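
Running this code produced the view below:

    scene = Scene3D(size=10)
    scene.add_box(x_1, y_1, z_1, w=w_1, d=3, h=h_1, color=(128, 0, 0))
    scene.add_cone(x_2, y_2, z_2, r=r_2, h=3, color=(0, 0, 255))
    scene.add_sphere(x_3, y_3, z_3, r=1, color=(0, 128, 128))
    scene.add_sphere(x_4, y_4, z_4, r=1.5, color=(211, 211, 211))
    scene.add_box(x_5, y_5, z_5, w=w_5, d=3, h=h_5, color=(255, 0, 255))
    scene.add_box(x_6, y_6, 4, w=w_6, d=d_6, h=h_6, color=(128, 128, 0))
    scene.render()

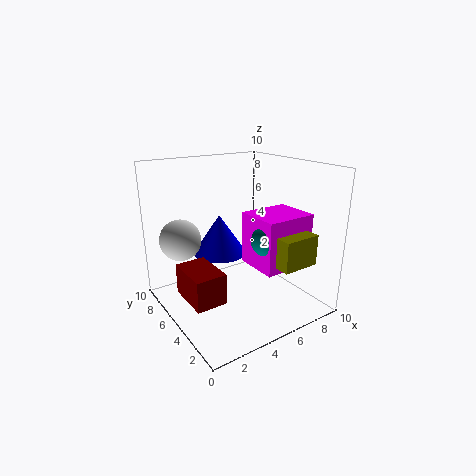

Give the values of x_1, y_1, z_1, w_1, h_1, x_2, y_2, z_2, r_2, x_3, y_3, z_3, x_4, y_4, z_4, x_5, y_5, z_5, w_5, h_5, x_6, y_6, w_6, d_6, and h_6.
x_1 = 0.5; y_1 = 2.5; z_1 = 2; w_1 = 2; h_1 = 2; x_2 = 5; y_2 = 7.5; z_2 = 3; r_2 = 2; x_3 = 5.5; y_3 = 2.5; z_3 = 5.5; x_4 = 2; y_4 = 8; z_4 = 4.5; x_5 = 5; y_5 = 1.5; z_5 = 3.5; w_5 = 3.5; h_5 = 3.5; x_6 = 5.5; y_6 = 0.5; w_6 = 2.5; d_6 = 3.5; h_6 = 2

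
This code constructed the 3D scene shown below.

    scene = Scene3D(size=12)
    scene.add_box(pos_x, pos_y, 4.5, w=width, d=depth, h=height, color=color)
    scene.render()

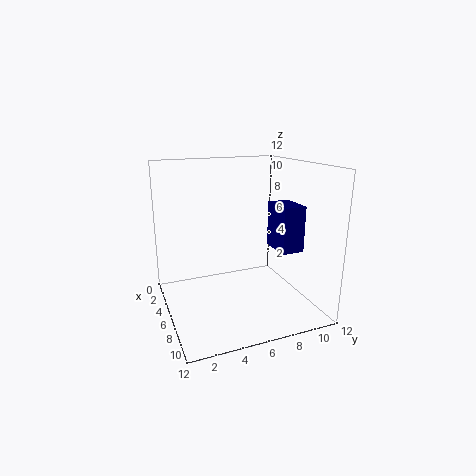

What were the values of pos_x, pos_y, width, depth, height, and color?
pos_x = 4.5, pos_y = 9.5, width = 3, depth = 2, height = 4, color = 'navy'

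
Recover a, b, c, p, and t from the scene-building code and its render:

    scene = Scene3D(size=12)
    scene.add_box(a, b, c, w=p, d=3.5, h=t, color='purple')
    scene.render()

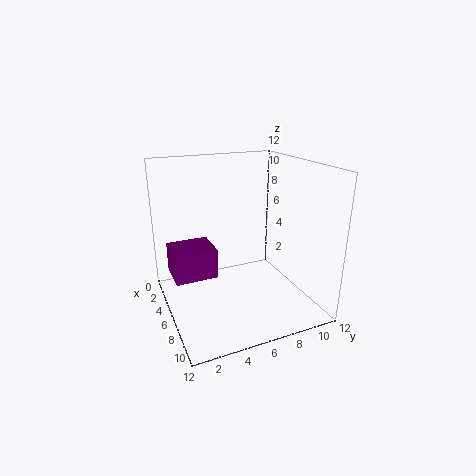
a = 3.5; b = 0.5; c = 3; p = 3; t = 2.5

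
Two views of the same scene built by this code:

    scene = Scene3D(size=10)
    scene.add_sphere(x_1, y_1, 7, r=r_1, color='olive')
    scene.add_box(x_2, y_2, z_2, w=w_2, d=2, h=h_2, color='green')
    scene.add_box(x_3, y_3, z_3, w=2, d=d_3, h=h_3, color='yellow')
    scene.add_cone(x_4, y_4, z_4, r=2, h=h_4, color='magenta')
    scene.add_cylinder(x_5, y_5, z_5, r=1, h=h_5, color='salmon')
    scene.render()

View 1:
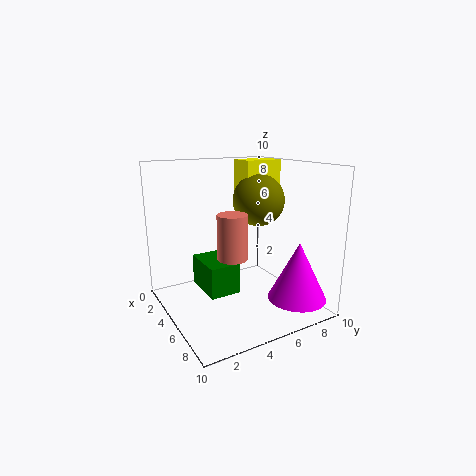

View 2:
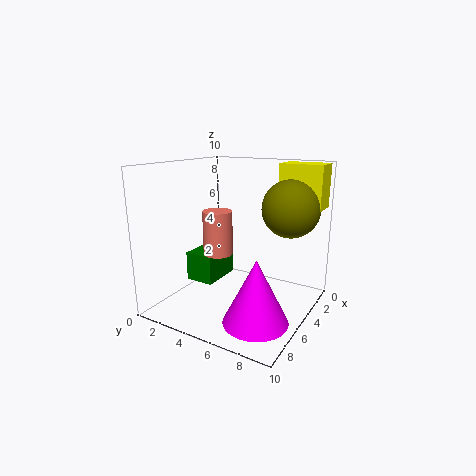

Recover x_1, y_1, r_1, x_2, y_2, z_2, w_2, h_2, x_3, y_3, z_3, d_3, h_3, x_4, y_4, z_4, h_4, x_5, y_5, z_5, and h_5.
x_1 = 3
y_1 = 8
r_1 = 2
x_2 = 4
y_2 = 2
z_2 = 2
w_2 = 3
h_2 = 2
x_3 = 1
y_3 = 7
z_3 = 7
d_3 = 3
h_3 = 3
x_4 = 8
y_4 = 8
z_4 = 1
h_4 = 4
x_5 = 6
y_5 = 4
z_5 = 4
h_5 = 3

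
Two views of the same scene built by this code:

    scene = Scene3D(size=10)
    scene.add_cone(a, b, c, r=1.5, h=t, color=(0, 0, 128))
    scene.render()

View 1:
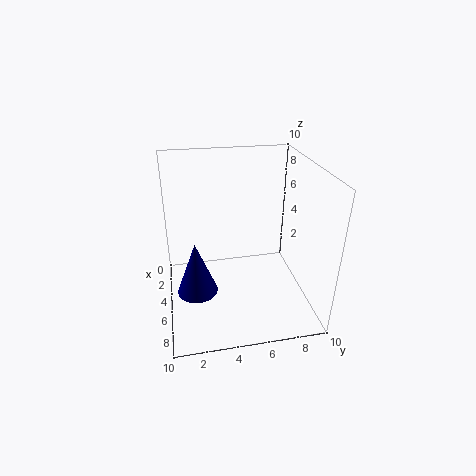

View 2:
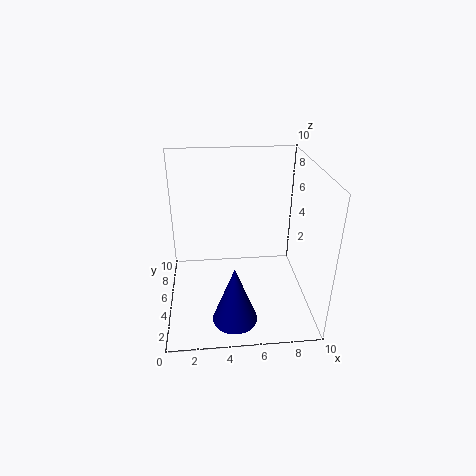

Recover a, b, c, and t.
a = 4.5, b = 2, c = 0.5, t = 4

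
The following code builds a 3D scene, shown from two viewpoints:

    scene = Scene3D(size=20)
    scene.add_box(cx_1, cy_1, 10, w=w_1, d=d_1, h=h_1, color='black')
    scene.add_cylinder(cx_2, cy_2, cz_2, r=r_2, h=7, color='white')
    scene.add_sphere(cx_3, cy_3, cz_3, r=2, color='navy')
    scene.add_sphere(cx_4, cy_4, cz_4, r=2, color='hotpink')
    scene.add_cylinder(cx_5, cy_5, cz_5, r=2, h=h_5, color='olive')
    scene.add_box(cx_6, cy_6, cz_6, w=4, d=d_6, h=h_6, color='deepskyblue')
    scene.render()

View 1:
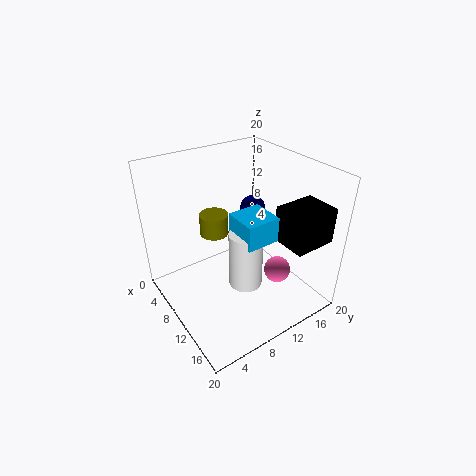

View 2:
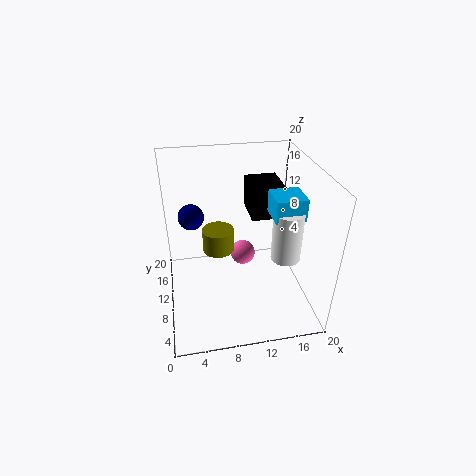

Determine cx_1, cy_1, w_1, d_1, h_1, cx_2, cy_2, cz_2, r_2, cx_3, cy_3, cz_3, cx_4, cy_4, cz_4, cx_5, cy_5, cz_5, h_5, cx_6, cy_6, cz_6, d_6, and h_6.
cx_1 = 13; cy_1 = 14; w_1 = 5; d_1 = 6; h_1 = 5; cx_2 = 16; cy_2 = 7; cz_2 = 8; r_2 = 2; cx_3 = 4; cy_3 = 17; cz_3 = 10; cx_4 = 12; cy_4 = 16; cz_4 = 3; cx_5 = 7; cy_5 = 8; cz_5 = 10; h_5 = 3; cx_6 = 14; cy_6 = 6; cz_6 = 14; d_6 = 4; h_6 = 3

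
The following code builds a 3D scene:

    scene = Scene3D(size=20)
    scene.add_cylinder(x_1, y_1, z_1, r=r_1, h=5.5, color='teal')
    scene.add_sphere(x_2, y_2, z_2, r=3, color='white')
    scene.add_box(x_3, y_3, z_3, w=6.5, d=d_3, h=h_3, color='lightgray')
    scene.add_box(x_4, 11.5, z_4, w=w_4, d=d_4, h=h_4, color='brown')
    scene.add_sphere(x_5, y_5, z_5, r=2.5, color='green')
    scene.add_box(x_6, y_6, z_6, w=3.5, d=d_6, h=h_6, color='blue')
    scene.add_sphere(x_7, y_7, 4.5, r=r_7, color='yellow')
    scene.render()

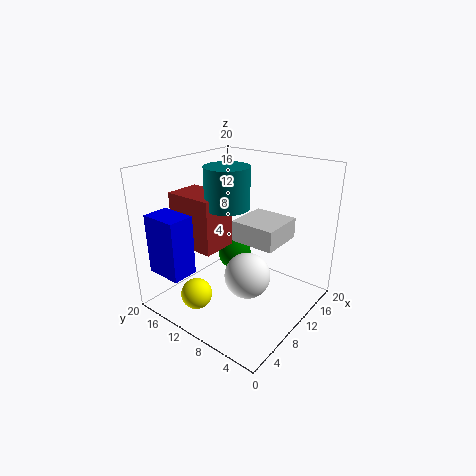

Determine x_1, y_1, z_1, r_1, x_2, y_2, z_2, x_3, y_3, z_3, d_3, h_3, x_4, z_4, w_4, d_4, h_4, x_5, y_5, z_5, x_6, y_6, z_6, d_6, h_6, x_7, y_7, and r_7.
x_1 = 9; y_1 = 11; z_1 = 14.5; r_1 = 3; x_2 = 7.5; y_2 = 6.5; z_2 = 6.5; x_3 = 10.5; y_3 = 5; z_3 = 9; d_3 = 6.5; h_3 = 3; x_4 = 5.5; z_4 = 8.5; w_4 = 5; d_4 = 7; h_4 = 7.5; x_5 = 13; y_5 = 13; z_5 = 5.5; x_6 = 0.5; y_6 = 12.5; z_6 = 6.5; d_6 = 5; h_6 = 8; x_7 = 2.5; y_7 = 11; r_7 = 2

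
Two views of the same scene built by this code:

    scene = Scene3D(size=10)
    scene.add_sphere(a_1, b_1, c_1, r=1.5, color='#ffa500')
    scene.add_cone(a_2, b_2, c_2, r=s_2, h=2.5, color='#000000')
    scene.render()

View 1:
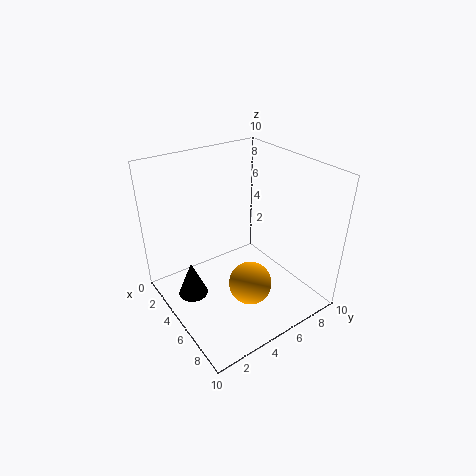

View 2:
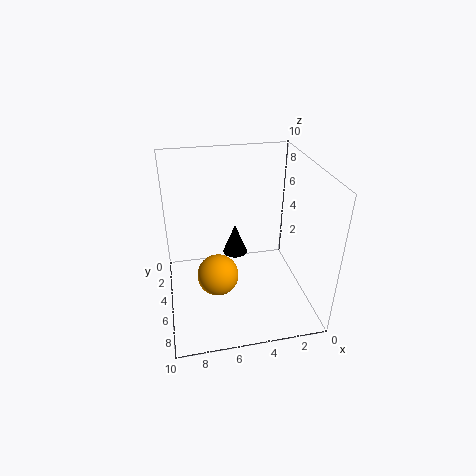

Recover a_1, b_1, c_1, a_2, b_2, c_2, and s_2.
a_1 = 6.5
b_1 = 5
c_1 = 2
a_2 = 4.5
b_2 = 1.5
c_2 = 1.5
s_2 = 1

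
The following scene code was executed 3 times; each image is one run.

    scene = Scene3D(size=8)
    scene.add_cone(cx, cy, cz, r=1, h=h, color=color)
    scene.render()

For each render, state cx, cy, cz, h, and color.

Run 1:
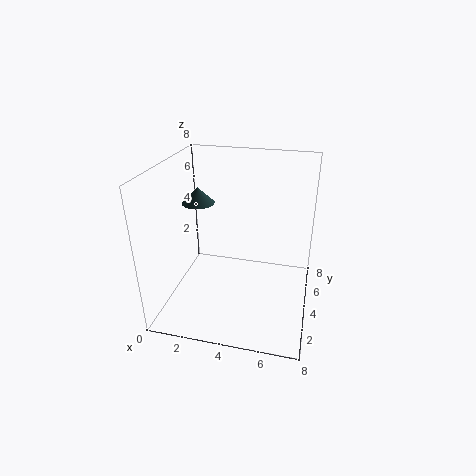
cx = 1; cy = 6; cz = 5; h = 1; color = 'darkslategray'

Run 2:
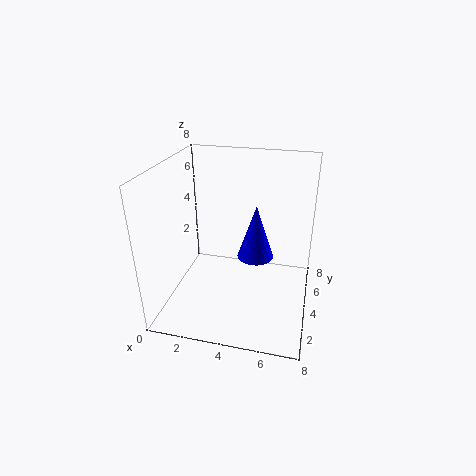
cx = 5; cy = 4; cz = 3; h = 3; color = 'blue'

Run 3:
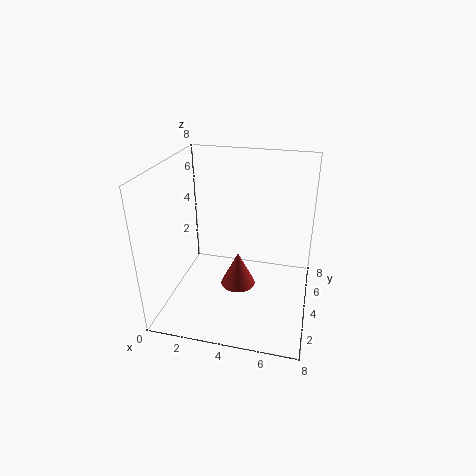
cx = 4; cy = 4; cz = 1; h = 2; color = 'brown'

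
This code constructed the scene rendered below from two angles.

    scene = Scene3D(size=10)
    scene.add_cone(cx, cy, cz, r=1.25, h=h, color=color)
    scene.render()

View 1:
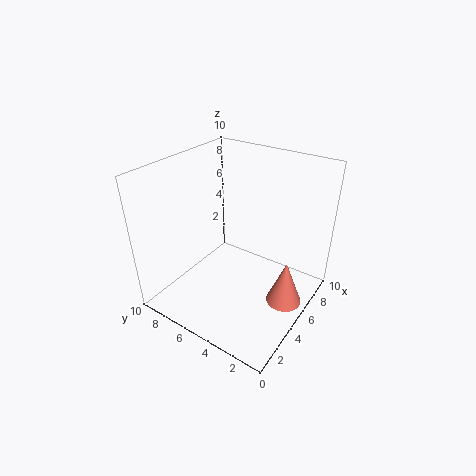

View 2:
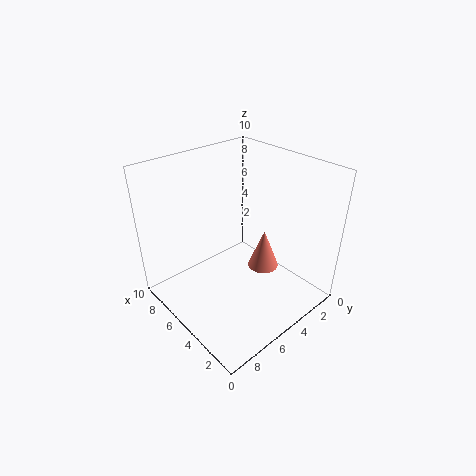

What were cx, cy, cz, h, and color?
cx = 5.75, cy = 1.5, cz = 0.5, h = 3.25, color = 'salmon'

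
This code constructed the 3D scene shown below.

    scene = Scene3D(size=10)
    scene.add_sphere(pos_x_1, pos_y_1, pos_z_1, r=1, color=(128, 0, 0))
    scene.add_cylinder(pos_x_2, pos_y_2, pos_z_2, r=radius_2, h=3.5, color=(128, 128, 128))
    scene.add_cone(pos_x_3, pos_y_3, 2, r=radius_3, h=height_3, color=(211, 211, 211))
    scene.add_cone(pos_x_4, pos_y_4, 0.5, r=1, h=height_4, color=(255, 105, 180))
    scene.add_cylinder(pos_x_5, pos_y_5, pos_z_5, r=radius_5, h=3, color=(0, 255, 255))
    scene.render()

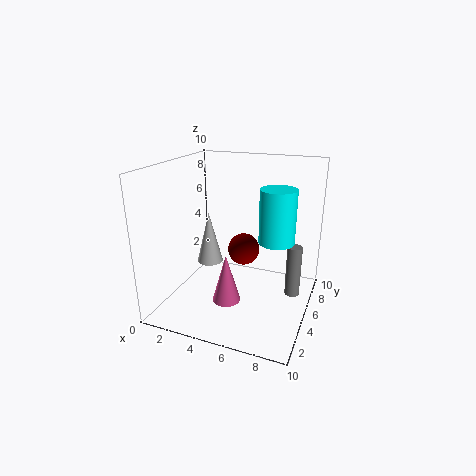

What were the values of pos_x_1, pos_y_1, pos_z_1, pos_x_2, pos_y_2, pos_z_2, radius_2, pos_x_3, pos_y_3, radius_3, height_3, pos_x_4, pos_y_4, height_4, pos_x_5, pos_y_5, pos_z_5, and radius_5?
pos_x_1 = 6, pos_y_1 = 3.5, pos_z_1 = 5, pos_x_2 = 9, pos_y_2 = 5, pos_z_2 = 1.5, radius_2 = 0.5, pos_x_3 = 2, pos_y_3 = 6.5, radius_3 = 1, height_3 = 4, pos_x_4 = 4.5, pos_y_4 = 4, height_4 = 3.5, pos_x_5 = 8.5, pos_y_5 = 2, pos_z_5 = 6.5, radius_5 = 1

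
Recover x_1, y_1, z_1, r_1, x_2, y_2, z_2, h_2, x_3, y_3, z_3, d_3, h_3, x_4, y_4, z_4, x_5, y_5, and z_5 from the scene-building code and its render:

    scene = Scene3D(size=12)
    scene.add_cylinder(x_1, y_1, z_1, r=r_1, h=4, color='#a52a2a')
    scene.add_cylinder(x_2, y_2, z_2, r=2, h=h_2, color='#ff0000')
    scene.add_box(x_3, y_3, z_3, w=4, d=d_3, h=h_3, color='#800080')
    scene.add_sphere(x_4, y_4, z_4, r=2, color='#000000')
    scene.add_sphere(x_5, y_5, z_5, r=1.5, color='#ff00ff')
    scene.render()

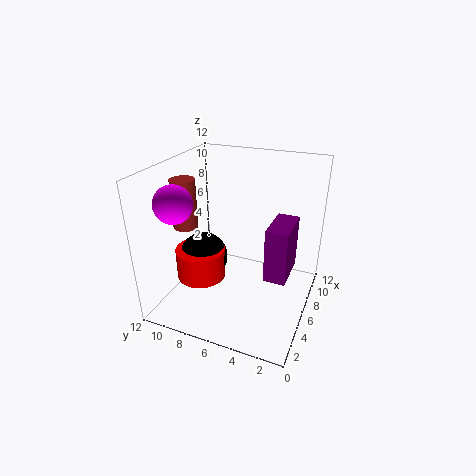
x_1 = 4.5; y_1 = 10; z_1 = 7; r_1 = 1; x_2 = 4; y_2 = 8.5; z_2 = 3; h_2 = 2.5; x_3 = 7; y_3 = 2; z_3 = 1.5; d_3 = 2; h_3 = 5; x_4 = 4.5; y_4 = 8.5; z_4 = 4.5; x_5 = 3; y_5 = 10; z_5 = 9.5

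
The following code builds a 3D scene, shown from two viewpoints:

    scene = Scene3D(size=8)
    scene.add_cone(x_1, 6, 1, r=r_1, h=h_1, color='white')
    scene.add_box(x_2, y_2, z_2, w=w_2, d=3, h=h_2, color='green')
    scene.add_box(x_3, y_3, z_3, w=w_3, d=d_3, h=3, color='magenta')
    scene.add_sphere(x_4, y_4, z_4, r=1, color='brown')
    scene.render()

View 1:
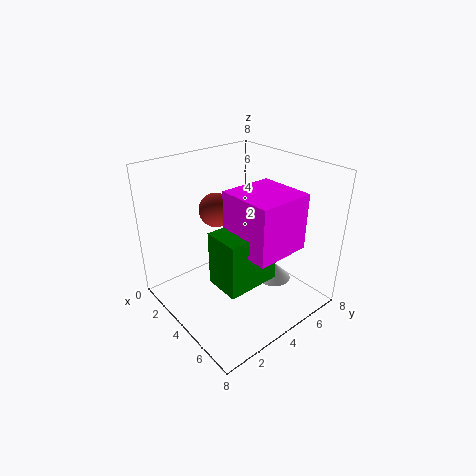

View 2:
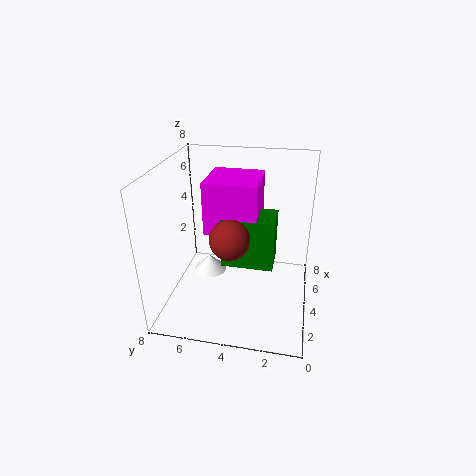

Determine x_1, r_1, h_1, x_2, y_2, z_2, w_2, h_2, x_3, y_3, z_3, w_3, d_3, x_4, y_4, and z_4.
x_1 = 5, r_1 = 1, h_1 = 1, x_2 = 4, y_2 = 2, z_2 = 2, w_2 = 2, h_2 = 3, x_3 = 4, y_3 = 3, z_3 = 4, w_3 = 3, d_3 = 3, x_4 = 2, y_4 = 4, z_4 = 5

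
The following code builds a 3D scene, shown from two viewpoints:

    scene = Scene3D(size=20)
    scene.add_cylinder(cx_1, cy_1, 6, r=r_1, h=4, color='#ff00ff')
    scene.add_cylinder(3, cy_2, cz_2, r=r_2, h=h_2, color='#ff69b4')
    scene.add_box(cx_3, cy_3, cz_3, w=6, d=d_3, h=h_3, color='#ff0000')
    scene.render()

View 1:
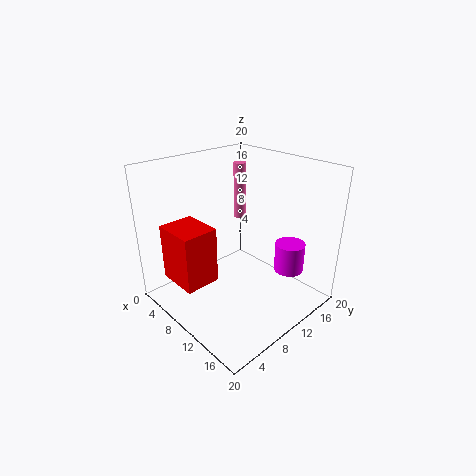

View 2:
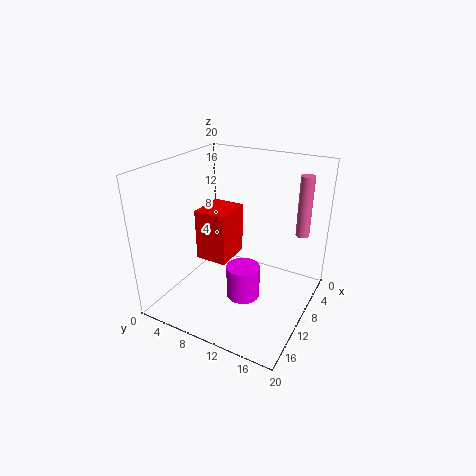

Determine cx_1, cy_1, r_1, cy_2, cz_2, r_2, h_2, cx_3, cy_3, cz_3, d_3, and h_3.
cx_1 = 16; cy_1 = 14; r_1 = 2; cy_2 = 17; cz_2 = 9; r_2 = 1; h_2 = 9; cx_3 = 3; cy_3 = 2; cz_3 = 4; d_3 = 5; h_3 = 8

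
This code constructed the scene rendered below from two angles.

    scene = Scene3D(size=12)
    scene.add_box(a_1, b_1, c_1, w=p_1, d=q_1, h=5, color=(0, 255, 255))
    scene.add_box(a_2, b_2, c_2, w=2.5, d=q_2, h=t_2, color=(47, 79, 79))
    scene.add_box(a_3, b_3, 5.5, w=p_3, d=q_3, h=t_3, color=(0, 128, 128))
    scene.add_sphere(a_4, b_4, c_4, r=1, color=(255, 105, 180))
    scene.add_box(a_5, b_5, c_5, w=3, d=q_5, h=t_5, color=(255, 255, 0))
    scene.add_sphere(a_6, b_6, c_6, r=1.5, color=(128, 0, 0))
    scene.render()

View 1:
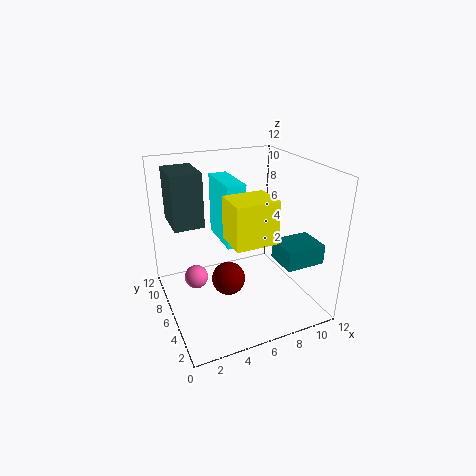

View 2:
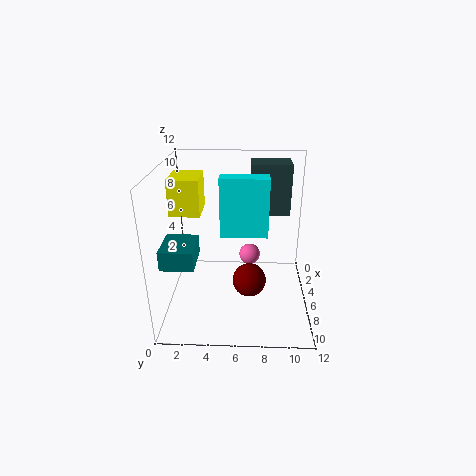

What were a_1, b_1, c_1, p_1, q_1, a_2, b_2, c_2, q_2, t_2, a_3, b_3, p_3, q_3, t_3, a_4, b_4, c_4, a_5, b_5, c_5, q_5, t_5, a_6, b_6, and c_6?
a_1 = 4.5; b_1 = 4.5; c_1 = 6; p_1 = 1.5; q_1 = 4; a_2 = 1; b_2 = 7; c_2 = 7; q_2 = 3.5; t_2 = 4.5; a_3 = 7.5; b_3 = 0.5; p_3 = 3; q_3 = 2.5; t_3 = 1.5; a_4 = 2.5; b_4 = 7; c_4 = 2.5; a_5 = 3.5; b_5 = 0.5; c_5 = 8; q_5 = 2.5; t_5 = 3; a_6 = 5.5; b_6 = 7; c_6 = 1.5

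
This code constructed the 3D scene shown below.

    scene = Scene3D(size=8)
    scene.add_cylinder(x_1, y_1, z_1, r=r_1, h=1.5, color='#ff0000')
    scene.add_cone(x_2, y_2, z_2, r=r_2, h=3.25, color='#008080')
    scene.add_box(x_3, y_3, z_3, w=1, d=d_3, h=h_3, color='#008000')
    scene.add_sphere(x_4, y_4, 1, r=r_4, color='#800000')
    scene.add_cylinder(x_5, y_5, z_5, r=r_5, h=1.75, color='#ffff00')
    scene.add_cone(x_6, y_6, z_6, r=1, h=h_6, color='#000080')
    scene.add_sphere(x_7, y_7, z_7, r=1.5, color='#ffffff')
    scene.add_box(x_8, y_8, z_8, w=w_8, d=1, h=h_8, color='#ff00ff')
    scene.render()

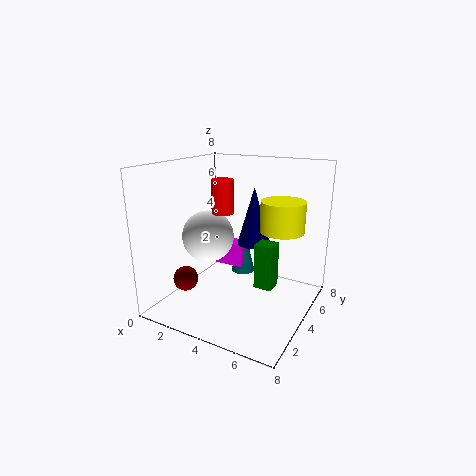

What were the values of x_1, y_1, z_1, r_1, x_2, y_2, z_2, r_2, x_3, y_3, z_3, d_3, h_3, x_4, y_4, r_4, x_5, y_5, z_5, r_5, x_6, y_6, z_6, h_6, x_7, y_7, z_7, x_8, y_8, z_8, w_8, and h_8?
x_1 = 4.75, y_1 = 1.25, z_1 = 6.25, r_1 = 0.5, x_2 = 3, y_2 = 6.5, z_2 = 0.75, r_2 = 0.75, x_3 = 5.25, y_3 = 3.5, z_3 = 1.5, d_3 = 1, h_3 = 2.5, x_4 = 0.75, y_4 = 3.25, r_4 = 0.75, x_5 = 6, y_5 = 5.5, z_5 = 4.25, r_5 = 1.25, x_6 = 4, y_6 = 6, z_6 = 3, h_6 = 3.5, x_7 = 2, y_7 = 4, z_7 = 3.75, x_8 = 0.5, y_8 = 5.75, z_8 = 1.25, w_8 = 2.75, h_8 = 1.5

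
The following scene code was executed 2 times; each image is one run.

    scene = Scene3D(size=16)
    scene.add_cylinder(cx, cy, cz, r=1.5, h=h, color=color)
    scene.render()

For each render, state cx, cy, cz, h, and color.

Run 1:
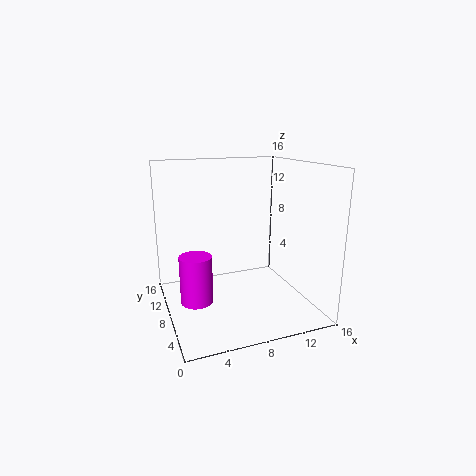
cx = 2
cy = 3
cz = 4
h = 4.5
color = 'magenta'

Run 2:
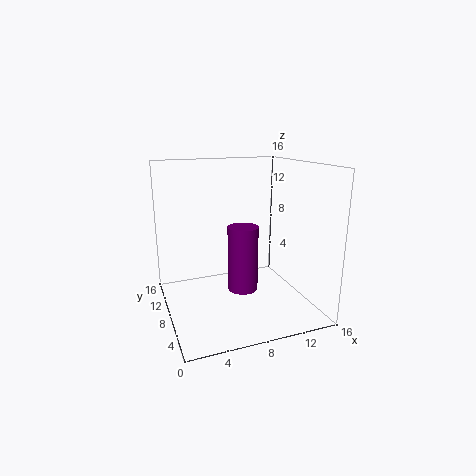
cx = 7
cy = 4
cz = 4
h = 6.5
color = 'purple'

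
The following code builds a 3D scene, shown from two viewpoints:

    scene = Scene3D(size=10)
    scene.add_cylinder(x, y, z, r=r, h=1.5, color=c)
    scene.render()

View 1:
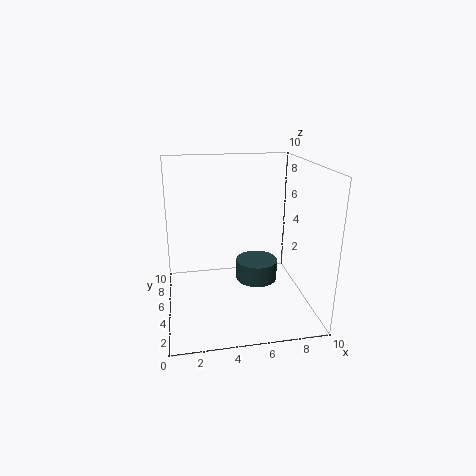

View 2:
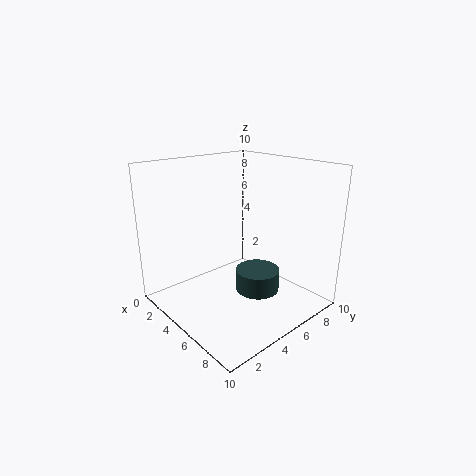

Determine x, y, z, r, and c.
x = 6.5; y = 5.5; z = 1.5; r = 1.5; c = 'darkslategray'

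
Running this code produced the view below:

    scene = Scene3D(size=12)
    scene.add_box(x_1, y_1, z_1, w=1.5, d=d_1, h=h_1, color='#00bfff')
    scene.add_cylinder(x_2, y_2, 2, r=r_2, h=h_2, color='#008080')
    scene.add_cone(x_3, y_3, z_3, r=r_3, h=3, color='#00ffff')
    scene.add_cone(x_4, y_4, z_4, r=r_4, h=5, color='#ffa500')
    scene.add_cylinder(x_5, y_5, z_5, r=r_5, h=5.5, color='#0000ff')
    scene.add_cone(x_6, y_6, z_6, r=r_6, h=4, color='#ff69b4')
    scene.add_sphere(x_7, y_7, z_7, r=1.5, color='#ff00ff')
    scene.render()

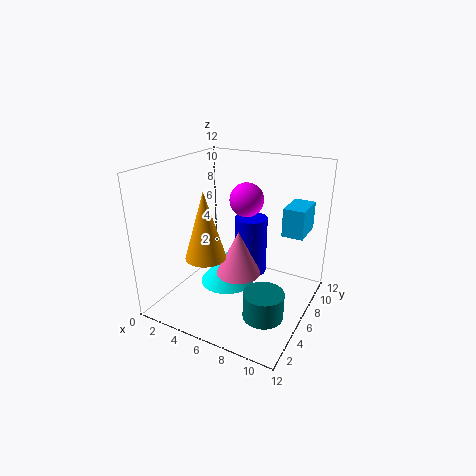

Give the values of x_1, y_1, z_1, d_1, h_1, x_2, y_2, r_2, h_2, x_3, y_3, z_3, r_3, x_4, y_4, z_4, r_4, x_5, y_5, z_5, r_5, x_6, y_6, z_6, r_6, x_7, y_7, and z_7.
x_1 = 10.5, y_1 = 4, z_1 = 8, d_1 = 2.5, h_1 = 2, x_2 = 10, y_2 = 2.5, r_2 = 1.5, h_2 = 2, x_3 = 4, y_3 = 7.5, z_3 = 0.5, r_3 = 2.5, x_4 = 5.5, y_4 = 2, z_4 = 6, r_4 = 1.5, x_5 = 5.5, y_5 = 9.5, z_5 = 1, r_5 = 1.5, x_6 = 5.5, y_6 = 7, z_6 = 2, r_6 = 2, x_7 = 5.5, y_7 = 8.5, z_7 = 8.5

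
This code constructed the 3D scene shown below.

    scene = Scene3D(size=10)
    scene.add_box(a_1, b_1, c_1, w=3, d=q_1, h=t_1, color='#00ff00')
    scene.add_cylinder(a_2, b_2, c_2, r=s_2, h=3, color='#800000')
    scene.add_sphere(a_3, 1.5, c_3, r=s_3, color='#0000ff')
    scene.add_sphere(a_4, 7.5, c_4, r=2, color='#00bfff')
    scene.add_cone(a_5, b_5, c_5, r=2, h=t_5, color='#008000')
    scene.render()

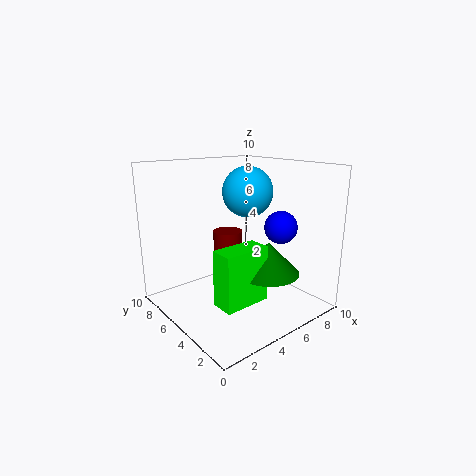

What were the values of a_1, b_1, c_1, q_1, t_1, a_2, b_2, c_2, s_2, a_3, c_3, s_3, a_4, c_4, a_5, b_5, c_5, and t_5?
a_1 = 1.5
b_1 = 1.5
c_1 = 2
q_1 = 1.5
t_1 = 3.5
a_2 = 4.5
b_2 = 5.5
c_2 = 2.5
s_2 = 1
a_3 = 5.5
c_3 = 6.5
s_3 = 1
a_4 = 8
c_4 = 7.5
a_5 = 5
b_5 = 2
c_5 = 3.5
t_5 = 2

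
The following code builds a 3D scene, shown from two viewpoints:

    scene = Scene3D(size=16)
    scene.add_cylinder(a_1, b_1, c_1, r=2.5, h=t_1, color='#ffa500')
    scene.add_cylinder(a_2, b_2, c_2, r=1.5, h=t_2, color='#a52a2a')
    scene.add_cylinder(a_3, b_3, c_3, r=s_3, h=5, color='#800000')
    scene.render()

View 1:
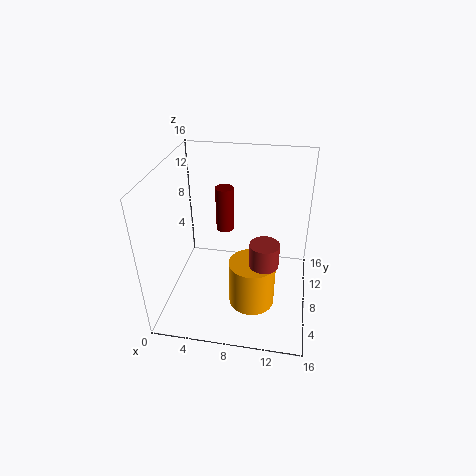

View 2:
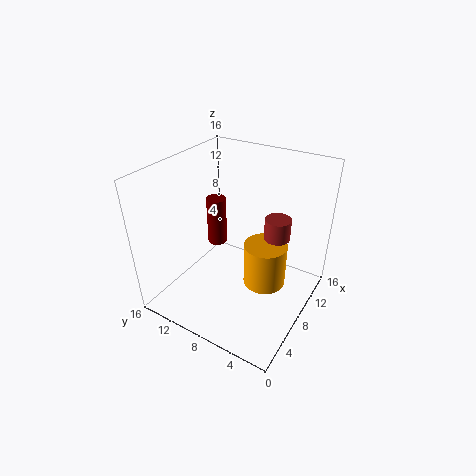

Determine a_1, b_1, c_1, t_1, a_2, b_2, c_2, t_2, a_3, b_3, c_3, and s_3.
a_1 = 10; b_1 = 5.5; c_1 = 1.5; t_1 = 5.25; a_2 = 11.25; b_2 = 4.75; c_2 = 7.25; t_2 = 2.5; a_3 = 6.25; b_3 = 9.5; c_3 = 8.25; s_3 = 1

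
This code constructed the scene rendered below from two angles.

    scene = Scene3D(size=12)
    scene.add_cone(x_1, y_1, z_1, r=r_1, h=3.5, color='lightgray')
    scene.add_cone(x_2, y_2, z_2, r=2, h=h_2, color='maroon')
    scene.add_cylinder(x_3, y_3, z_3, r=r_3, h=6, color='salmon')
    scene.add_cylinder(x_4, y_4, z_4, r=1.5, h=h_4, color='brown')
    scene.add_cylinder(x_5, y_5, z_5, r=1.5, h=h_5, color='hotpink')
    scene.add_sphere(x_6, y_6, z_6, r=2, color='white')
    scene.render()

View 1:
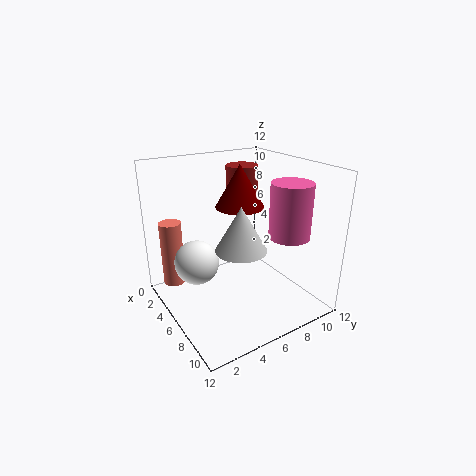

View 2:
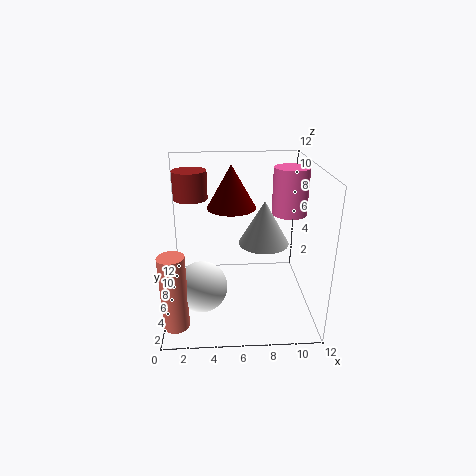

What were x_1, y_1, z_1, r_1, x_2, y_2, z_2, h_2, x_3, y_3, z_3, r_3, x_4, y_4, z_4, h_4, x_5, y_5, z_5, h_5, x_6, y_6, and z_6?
x_1 = 8
y_1 = 5
z_1 = 6
r_1 = 2
x_2 = 5.5
y_2 = 6.5
z_2 = 8.5
h_2 = 3.5
x_3 = 1
y_3 = 2
z_3 = 0.5
r_3 = 1
x_4 = 2
y_4 = 9
z_4 = 8.5
h_4 = 2.5
x_5 = 10.5
y_5 = 7.5
z_5 = 7.5
h_5 = 4
x_6 = 3
y_6 = 3.5
z_6 = 3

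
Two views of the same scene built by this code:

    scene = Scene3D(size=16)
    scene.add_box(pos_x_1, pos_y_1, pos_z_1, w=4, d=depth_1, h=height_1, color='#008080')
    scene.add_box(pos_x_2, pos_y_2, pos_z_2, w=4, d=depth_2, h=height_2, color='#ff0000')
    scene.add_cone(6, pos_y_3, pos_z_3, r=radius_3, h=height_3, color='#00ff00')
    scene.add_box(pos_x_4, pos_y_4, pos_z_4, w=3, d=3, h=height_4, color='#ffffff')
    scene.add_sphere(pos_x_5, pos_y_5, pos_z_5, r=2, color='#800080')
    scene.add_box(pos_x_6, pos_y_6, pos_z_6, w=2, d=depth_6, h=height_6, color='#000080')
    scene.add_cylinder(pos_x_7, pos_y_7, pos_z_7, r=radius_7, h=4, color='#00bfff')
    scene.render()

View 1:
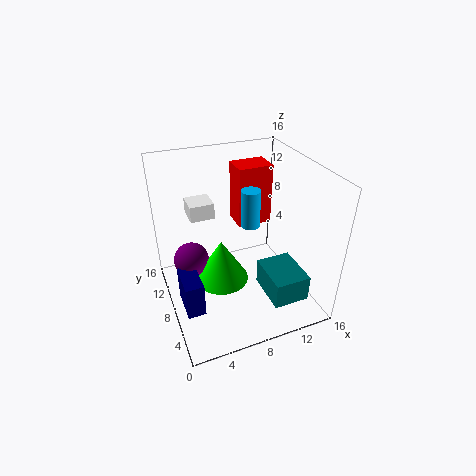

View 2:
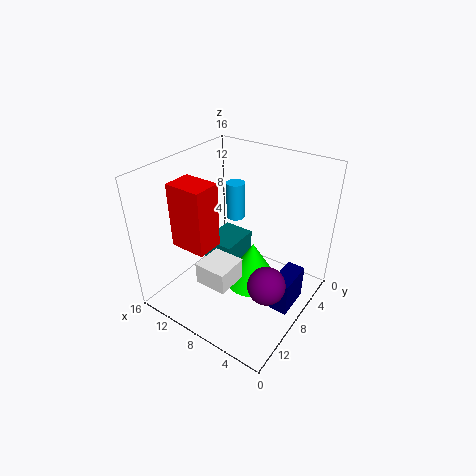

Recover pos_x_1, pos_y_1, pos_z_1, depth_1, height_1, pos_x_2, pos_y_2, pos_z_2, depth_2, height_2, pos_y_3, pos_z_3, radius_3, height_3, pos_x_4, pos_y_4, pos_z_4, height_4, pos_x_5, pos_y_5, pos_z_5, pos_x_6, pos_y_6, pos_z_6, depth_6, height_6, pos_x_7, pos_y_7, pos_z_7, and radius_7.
pos_x_1 = 10
pos_y_1 = 2
pos_z_1 = 2
depth_1 = 5
height_1 = 3
pos_x_2 = 9
pos_y_2 = 10
pos_z_2 = 8
depth_2 = 3
height_2 = 7
pos_y_3 = 8
pos_z_3 = 3
radius_3 = 3
height_3 = 5
pos_x_4 = 4
pos_y_4 = 13
pos_z_4 = 8
height_4 = 2
pos_x_5 = 3
pos_y_5 = 10
pos_z_5 = 5
pos_x_6 = 1
pos_y_6 = 5
pos_z_6 = 1
depth_6 = 4
height_6 = 4
pos_x_7 = 9
pos_y_7 = 7
pos_z_7 = 10
radius_7 = 1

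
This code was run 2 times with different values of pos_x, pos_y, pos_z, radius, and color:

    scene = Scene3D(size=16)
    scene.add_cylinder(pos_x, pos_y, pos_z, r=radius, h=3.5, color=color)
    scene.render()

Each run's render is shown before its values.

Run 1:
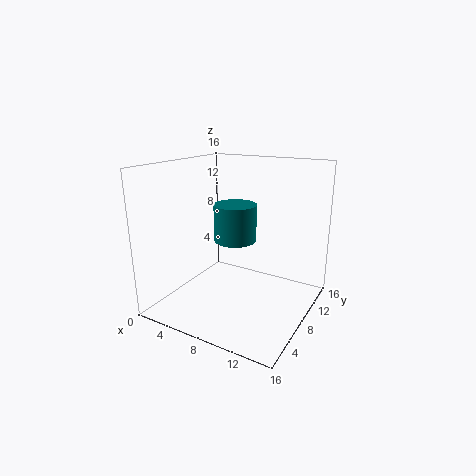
pos_x = 10
pos_y = 4
pos_z = 9.5
radius = 2
color = 'teal'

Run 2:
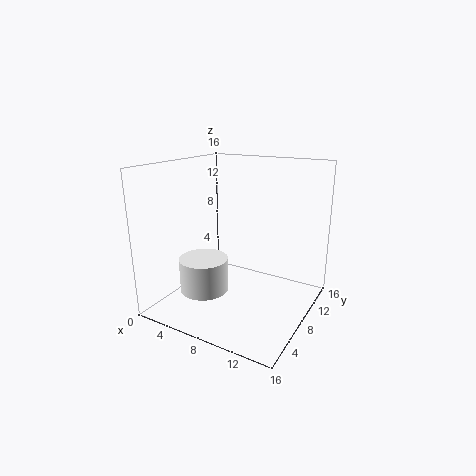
pos_x = 6.5
pos_y = 3.5
pos_z = 3.5
radius = 2.5
color = 'white'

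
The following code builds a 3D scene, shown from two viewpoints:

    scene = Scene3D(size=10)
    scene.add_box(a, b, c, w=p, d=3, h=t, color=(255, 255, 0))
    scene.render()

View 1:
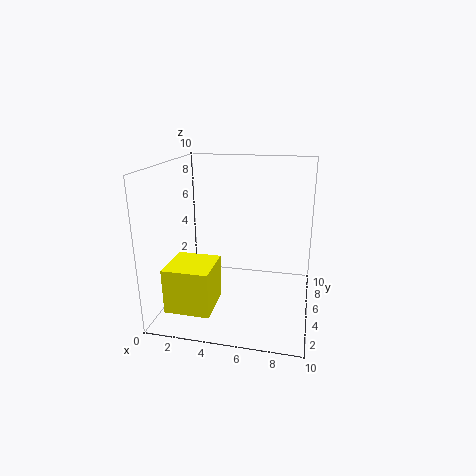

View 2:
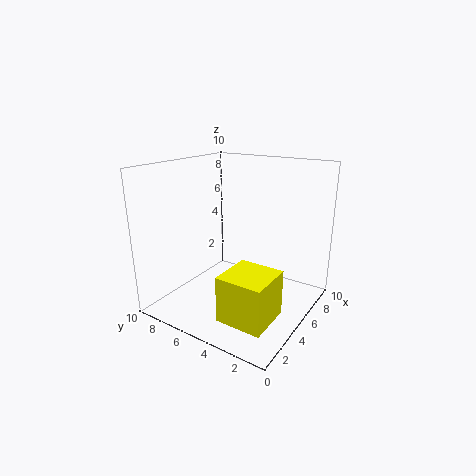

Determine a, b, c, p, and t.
a = 1, b = 1, c = 1, p = 3, t = 3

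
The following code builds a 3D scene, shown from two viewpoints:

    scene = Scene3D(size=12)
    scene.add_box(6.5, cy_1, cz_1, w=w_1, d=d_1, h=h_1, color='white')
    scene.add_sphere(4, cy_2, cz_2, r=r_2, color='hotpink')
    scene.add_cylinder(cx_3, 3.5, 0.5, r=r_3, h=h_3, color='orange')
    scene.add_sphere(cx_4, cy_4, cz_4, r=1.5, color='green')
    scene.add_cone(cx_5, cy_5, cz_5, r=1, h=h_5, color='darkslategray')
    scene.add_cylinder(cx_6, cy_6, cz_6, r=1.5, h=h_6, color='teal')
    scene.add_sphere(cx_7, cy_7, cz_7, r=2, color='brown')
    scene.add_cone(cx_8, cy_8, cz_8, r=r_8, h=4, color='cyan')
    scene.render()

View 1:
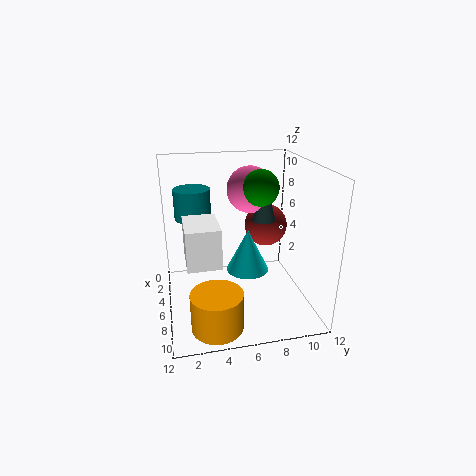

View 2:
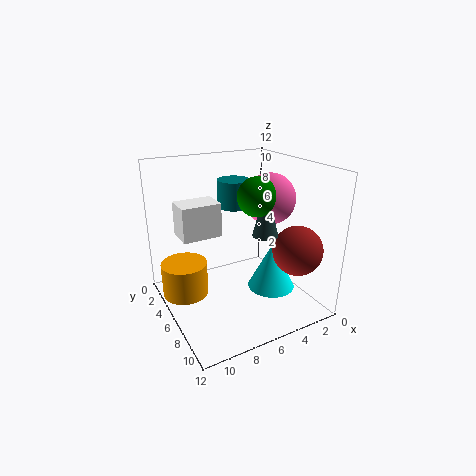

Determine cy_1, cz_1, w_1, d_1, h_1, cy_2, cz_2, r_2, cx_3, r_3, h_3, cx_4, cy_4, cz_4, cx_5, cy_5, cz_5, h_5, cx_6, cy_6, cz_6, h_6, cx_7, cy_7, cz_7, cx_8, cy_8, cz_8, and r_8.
cy_1 = 1.5
cz_1 = 5.5
w_1 = 3.5
d_1 = 2.5
h_1 = 3
cy_2 = 7.5
cz_2 = 9.5
r_2 = 2
cx_3 = 10
r_3 = 2
h_3 = 3
cx_4 = 5.5
cy_4 = 8
cz_4 = 10
cx_5 = 5
cy_5 = 8.5
cz_5 = 7
h_5 = 4
cx_6 = 4.5
cy_6 = 2.5
cz_6 = 7.5
h_6 = 2.5
cx_7 = 2.5
cy_7 = 9.5
cz_7 = 5.5
cx_8 = 3.5
cy_8 = 7.5
cz_8 = 1.5
r_8 = 2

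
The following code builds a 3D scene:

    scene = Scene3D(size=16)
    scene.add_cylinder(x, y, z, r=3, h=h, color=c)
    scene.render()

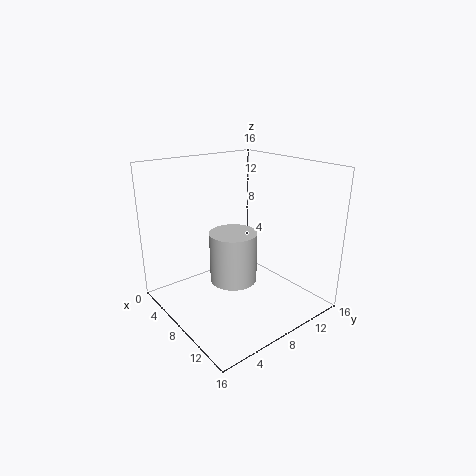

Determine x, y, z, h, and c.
x = 4.5, y = 10, z = 0.5, h = 6.5, c = 'lightgray'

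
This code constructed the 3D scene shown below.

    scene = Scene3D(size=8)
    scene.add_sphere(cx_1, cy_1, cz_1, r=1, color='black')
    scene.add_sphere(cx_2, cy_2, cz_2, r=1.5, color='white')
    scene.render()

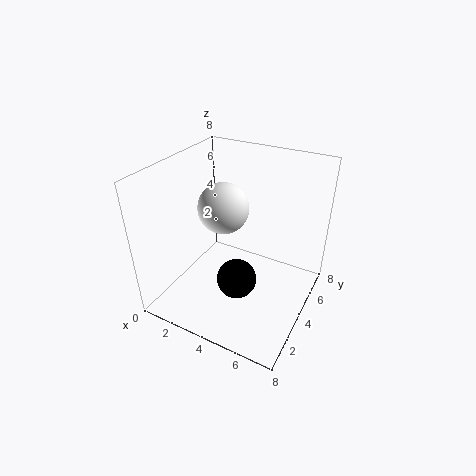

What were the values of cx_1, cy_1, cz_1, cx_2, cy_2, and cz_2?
cx_1 = 5; cy_1 = 2; cz_1 = 3; cx_2 = 2.5; cy_2 = 5; cz_2 = 5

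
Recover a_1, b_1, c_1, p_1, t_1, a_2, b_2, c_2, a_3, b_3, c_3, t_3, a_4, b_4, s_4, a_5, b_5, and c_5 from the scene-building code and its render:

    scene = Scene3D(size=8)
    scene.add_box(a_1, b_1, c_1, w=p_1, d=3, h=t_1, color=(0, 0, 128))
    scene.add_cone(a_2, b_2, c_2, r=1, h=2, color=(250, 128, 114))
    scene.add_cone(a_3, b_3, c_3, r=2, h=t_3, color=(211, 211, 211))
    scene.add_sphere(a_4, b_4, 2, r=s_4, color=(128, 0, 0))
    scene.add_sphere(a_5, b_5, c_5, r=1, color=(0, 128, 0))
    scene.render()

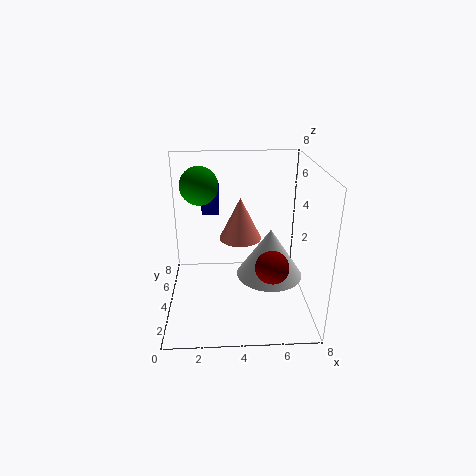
a_1 = 2; b_1 = 5; c_1 = 5; p_1 = 1; t_1 = 1; a_2 = 4; b_2 = 2; c_2 = 5; a_3 = 6; b_3 = 5; c_3 = 1; t_3 = 3; a_4 = 6; b_4 = 4; s_4 = 1; a_5 = 2; b_5 = 4; c_5 = 7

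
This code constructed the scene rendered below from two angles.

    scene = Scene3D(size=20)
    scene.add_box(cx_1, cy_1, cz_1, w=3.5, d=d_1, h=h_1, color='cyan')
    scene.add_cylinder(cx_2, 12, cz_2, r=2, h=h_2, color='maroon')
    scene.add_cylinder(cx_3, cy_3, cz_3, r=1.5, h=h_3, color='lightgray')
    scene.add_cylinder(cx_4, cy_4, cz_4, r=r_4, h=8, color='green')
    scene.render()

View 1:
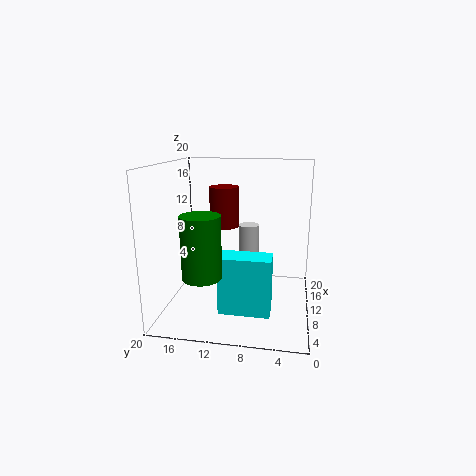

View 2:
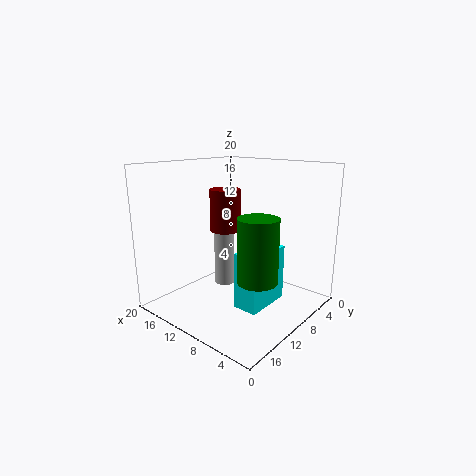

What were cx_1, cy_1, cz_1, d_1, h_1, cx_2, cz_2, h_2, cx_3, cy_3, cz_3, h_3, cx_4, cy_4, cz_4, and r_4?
cx_1 = 5.5
cy_1 = 5
cz_1 = 0.5
d_1 = 7
h_1 = 8
cx_2 = 10.5
cz_2 = 11.5
h_2 = 5.5
cx_3 = 13.5
cy_3 = 9
cz_3 = 2
h_3 = 9
cx_4 = 4
cy_4 = 13.5
cz_4 = 6.5
r_4 = 2.5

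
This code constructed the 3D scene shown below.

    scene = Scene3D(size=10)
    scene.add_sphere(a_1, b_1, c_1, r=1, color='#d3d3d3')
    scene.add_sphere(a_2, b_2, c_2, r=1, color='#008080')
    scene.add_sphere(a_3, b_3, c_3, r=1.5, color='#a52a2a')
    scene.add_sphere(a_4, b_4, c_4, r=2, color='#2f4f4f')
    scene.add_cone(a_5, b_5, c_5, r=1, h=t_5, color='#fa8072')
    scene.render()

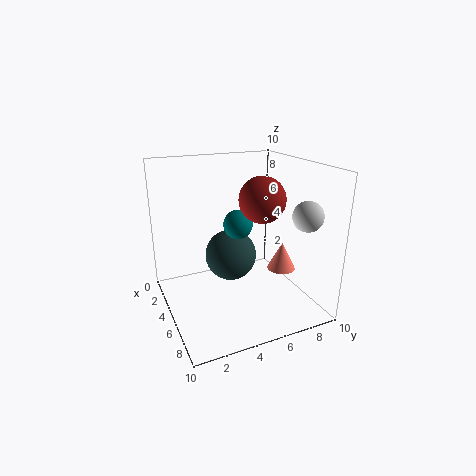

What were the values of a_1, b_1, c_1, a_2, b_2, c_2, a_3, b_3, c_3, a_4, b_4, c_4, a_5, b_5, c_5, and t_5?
a_1 = 8
b_1 = 8.5
c_1 = 7
a_2 = 5
b_2 = 5
c_2 = 6
a_3 = 6.5
b_3 = 6
c_3 = 8
a_4 = 2.5
b_4 = 5.5
c_4 = 2.5
a_5 = 6
b_5 = 8
c_5 = 2.5
t_5 = 2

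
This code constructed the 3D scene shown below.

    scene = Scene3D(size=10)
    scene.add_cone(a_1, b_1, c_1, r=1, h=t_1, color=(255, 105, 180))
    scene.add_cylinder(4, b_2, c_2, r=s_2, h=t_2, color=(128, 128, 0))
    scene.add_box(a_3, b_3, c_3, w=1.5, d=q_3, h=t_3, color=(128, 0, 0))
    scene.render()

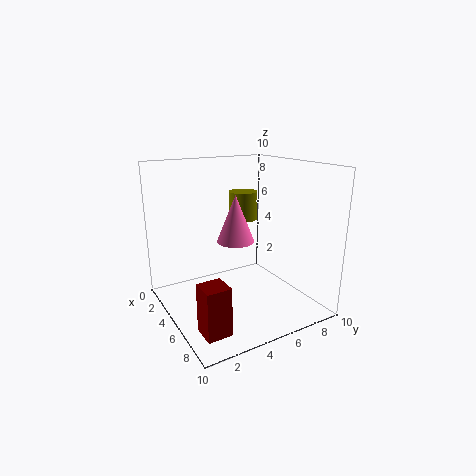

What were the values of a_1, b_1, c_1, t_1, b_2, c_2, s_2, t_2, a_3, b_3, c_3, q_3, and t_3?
a_1 = 9; b_1 = 2.5; c_1 = 6.5; t_1 = 2.5; b_2 = 6; c_2 = 6; s_2 = 1; t_2 = 2; a_3 = 8; b_3 = 0.5; c_3 = 1; q_3 = 1.5; t_3 = 3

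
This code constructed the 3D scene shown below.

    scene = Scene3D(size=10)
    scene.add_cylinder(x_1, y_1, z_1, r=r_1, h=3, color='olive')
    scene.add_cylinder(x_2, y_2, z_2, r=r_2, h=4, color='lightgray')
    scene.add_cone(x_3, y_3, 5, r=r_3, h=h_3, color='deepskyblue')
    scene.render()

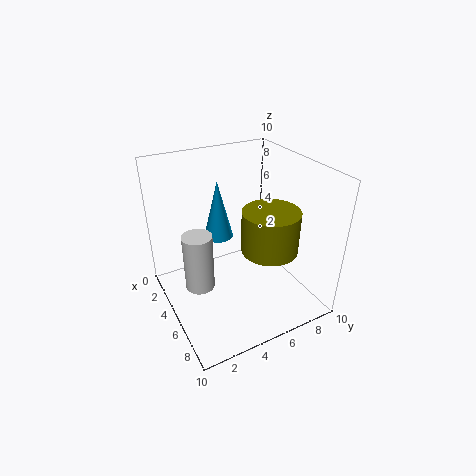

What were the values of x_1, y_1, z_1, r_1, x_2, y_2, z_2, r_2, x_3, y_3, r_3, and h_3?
x_1 = 6; y_1 = 7; z_1 = 4; r_1 = 2; x_2 = 5; y_2 = 2; z_2 = 2; r_2 = 1; x_3 = 4; y_3 = 4; r_3 = 1; h_3 = 4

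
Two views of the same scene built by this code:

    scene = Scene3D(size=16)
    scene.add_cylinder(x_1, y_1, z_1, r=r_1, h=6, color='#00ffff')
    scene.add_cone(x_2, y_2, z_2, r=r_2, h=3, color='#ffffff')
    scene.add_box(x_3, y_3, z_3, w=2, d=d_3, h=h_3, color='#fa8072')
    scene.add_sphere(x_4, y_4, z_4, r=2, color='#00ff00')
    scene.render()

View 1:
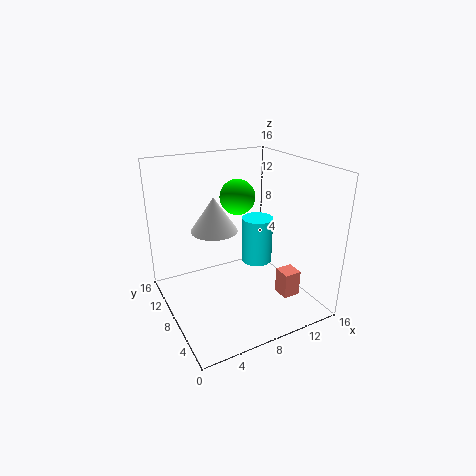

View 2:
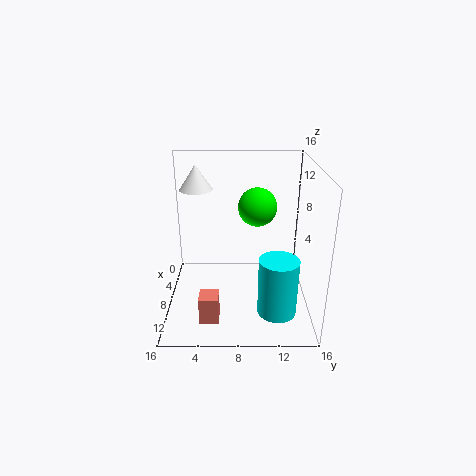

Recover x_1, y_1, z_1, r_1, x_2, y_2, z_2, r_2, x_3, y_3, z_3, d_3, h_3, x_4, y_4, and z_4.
x_1 = 13, y_1 = 12, z_1 = 2, r_1 = 2, x_2 = 3, y_2 = 3, z_2 = 12, r_2 = 2, x_3 = 12, y_3 = 4, z_3 = 1, d_3 = 2, h_3 = 3, x_4 = 9, y_4 = 10, z_4 = 12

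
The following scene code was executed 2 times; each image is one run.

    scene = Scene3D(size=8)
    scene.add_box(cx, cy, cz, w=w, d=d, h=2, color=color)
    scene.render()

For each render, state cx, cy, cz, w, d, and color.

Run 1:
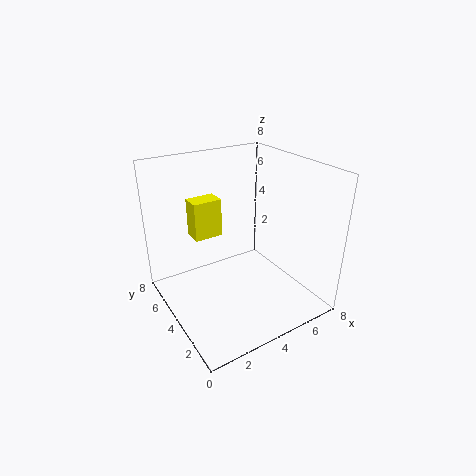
cx = 1.5, cy = 4, cz = 4.5, w = 1.5, d = 1, color = 'yellow'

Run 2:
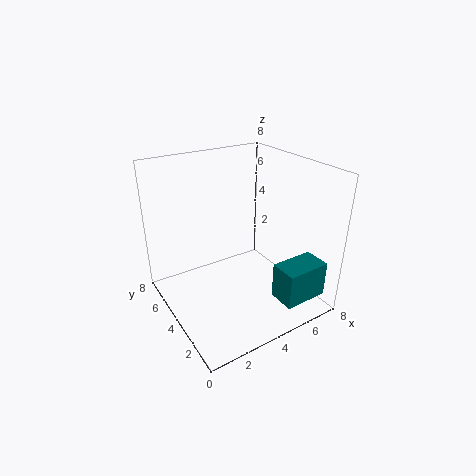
cx = 5, cy = 0.5, cz = 1, w = 2.5, d = 1.5, color = 'teal'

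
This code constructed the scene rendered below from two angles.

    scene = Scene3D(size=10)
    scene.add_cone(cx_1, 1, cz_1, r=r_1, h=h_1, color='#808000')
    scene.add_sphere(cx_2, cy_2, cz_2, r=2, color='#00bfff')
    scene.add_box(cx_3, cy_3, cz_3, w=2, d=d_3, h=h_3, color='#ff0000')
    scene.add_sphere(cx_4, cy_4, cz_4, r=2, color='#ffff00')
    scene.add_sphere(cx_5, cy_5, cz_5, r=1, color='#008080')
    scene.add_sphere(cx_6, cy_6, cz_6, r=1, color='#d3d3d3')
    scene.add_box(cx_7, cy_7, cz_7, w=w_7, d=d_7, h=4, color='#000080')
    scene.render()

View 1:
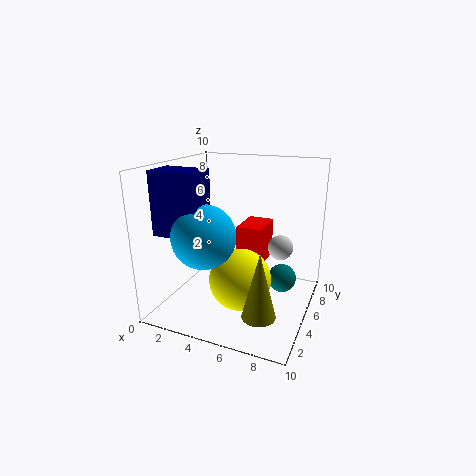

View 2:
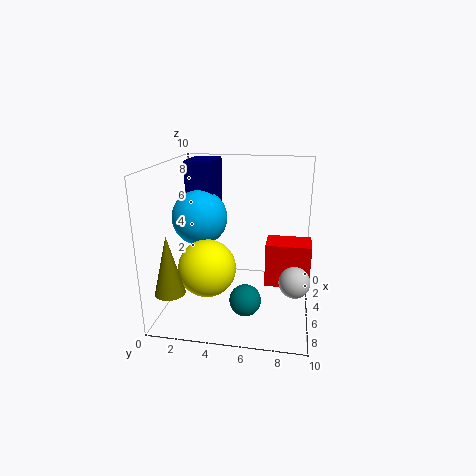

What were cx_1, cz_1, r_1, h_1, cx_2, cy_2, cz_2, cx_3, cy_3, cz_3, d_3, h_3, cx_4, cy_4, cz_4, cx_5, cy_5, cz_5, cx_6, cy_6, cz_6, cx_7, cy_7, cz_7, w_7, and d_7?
cx_1 = 8; cz_1 = 2; r_1 = 1; h_1 = 4; cx_2 = 4; cy_2 = 2; cz_2 = 6; cx_3 = 4; cy_3 = 7; cz_3 = 2; d_3 = 3; h_3 = 3; cx_4 = 6; cy_4 = 3; cz_4 = 3; cx_5 = 8; cy_5 = 6; cz_5 = 2; cx_6 = 7; cy_6 = 9; cz_6 = 3; cx_7 = 1; cy_7 = 1; cz_7 = 6; w_7 = 3; d_7 = 2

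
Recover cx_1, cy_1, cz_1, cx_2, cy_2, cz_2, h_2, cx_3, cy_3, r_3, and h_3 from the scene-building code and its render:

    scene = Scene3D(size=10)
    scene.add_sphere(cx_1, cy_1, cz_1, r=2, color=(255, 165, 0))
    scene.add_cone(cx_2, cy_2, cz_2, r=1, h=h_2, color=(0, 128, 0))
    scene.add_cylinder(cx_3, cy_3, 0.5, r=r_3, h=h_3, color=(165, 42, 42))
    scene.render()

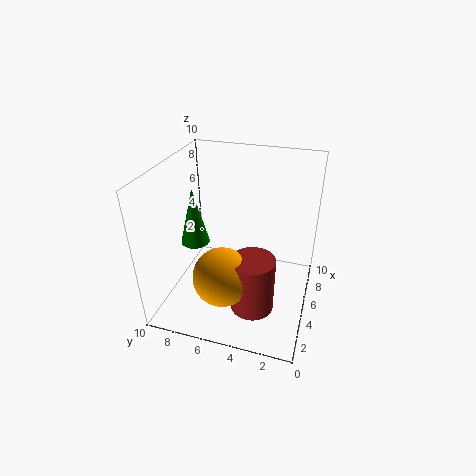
cx_1 = 3
cy_1 = 5.5
cz_1 = 3
cx_2 = 4.5
cy_2 = 8
cz_2 = 4.5
h_2 = 4
cx_3 = 3.5
cy_3 = 3.5
r_3 = 1.5
h_3 = 4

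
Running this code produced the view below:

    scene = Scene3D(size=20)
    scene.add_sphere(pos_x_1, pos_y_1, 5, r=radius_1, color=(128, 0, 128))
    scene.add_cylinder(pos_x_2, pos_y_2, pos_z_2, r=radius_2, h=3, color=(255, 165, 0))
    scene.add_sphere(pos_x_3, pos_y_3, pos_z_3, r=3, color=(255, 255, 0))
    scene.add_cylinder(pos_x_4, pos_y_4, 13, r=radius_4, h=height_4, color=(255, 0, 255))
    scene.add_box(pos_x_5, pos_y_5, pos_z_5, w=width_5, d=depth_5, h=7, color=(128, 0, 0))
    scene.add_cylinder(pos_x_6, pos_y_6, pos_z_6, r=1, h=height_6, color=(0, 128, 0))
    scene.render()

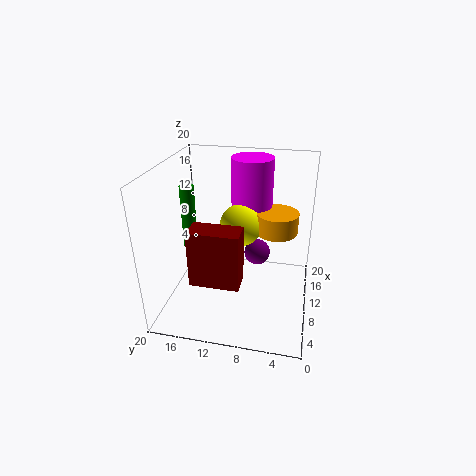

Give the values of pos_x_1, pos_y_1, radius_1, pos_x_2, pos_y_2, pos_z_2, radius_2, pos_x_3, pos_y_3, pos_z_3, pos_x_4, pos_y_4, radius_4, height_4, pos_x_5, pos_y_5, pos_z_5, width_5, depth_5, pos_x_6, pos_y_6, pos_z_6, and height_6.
pos_x_1 = 15
pos_y_1 = 8
radius_1 = 2
pos_x_2 = 13
pos_y_2 = 5
pos_z_2 = 10
radius_2 = 3
pos_x_3 = 12
pos_y_3 = 10
pos_z_3 = 11
pos_x_4 = 15
pos_y_4 = 9
radius_4 = 3
height_4 = 7
pos_x_5 = 1
pos_y_5 = 8
pos_z_5 = 8
width_5 = 3
depth_5 = 6
pos_x_6 = 10
pos_y_6 = 17
pos_z_6 = 8
height_6 = 9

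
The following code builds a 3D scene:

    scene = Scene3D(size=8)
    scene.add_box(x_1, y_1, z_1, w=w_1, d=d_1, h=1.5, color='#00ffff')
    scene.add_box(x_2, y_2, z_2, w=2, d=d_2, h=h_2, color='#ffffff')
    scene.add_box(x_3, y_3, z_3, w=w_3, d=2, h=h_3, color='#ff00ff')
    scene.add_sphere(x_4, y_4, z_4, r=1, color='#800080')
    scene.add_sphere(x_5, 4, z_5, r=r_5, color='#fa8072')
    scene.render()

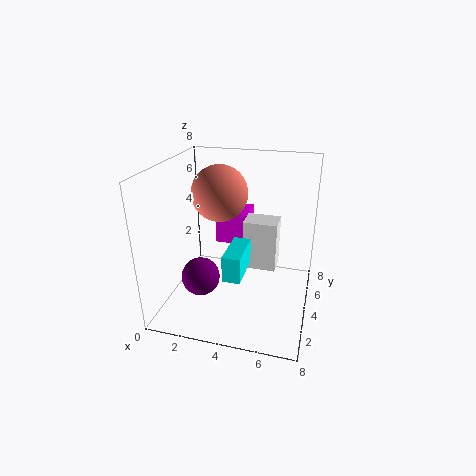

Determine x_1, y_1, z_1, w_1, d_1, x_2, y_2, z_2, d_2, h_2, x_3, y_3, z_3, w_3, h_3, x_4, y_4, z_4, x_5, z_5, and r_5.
x_1 = 3.5, y_1 = 2.5, z_1 = 2, w_1 = 1, d_1 = 2.5, x_2 = 4, y_2 = 5, z_2 = 1.5, d_2 = 1.5, h_2 = 3, x_3 = 2, y_3 = 6, z_3 = 2.5, w_3 = 2, h_3 = 2, x_4 = 2.5, y_4 = 2, z_4 = 2.5, x_5 = 3, z_5 = 6.5, r_5 = 1.5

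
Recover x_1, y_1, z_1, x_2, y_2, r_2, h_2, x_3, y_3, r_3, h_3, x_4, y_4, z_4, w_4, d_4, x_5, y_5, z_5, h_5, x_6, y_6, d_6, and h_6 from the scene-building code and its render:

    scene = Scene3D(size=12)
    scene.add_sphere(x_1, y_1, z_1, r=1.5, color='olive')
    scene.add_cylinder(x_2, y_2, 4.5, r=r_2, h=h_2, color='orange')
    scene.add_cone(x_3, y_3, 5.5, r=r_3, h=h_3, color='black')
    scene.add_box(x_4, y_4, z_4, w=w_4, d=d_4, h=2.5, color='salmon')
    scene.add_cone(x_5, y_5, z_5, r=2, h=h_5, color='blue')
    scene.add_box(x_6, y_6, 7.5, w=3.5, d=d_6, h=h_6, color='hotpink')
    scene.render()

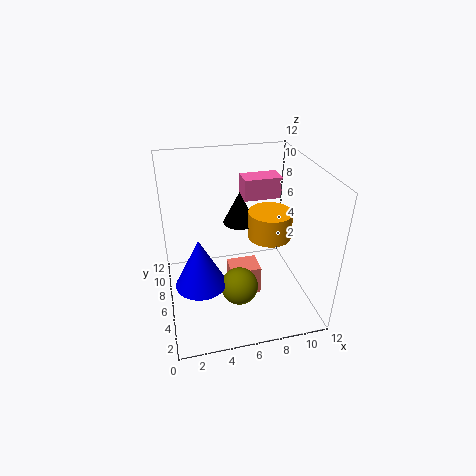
x_1 = 5.5, y_1 = 3.5, z_1 = 3, x_2 = 9.5, y_2 = 8, r_2 = 2, h_2 = 2.5, x_3 = 7, y_3 = 9.5, r_3 = 1.5, h_3 = 3, x_4 = 5, y_4 = 4, z_4 = 1.5, w_4 = 2.5, d_4 = 2, x_5 = 2.5, y_5 = 4, z_5 = 3.5, h_5 = 4, x_6 = 7.5, y_6 = 9.5, d_6 = 2, h_6 = 2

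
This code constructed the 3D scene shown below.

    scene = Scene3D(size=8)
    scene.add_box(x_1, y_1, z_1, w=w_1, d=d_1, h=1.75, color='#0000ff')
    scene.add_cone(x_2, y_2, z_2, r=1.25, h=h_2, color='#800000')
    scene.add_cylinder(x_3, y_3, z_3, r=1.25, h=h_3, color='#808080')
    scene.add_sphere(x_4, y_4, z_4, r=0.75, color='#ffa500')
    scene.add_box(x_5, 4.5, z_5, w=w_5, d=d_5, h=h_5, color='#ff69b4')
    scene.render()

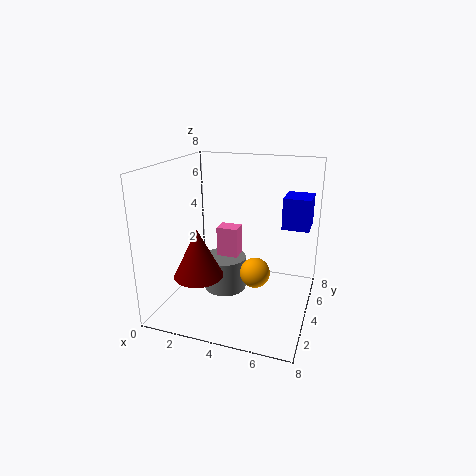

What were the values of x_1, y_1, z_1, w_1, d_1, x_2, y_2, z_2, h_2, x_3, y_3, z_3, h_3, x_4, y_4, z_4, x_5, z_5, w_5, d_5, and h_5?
x_1 = 6.25; y_1 = 4.75; z_1 = 4.5; w_1 = 1.5; d_1 = 1.75; x_2 = 2.75; y_2 = 1.5; z_2 = 2.75; h_2 = 2.5; x_3 = 3; y_3 = 4.5; z_3 = 0.5; h_3 = 2; x_4 = 5.5; y_4 = 2.25; z_4 = 3; x_5 = 2.5; z_5 = 0.75; w_5 = 1.25; d_5 = 1; h_5 = 3.5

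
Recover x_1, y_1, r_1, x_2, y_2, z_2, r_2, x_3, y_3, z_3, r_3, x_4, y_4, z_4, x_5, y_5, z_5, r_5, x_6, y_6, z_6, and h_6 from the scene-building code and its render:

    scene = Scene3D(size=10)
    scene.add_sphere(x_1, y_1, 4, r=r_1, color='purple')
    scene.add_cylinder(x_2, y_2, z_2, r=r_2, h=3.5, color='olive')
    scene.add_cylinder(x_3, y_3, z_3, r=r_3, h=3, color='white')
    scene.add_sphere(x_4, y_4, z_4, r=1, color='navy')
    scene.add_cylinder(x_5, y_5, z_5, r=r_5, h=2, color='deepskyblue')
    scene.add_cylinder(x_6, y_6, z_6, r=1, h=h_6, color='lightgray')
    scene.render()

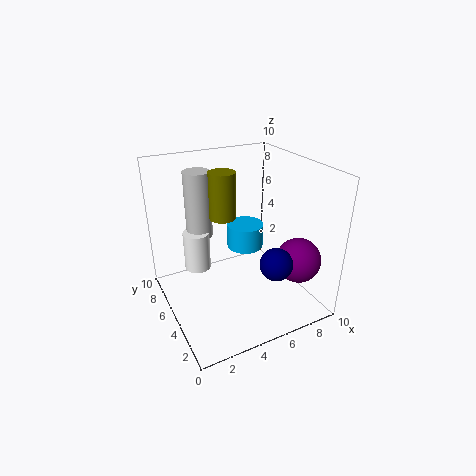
x_1 = 8, y_1 = 2, r_1 = 1.5, x_2 = 5, y_2 = 7.5, z_2 = 5.5, r_2 = 1, x_3 = 3, y_3 = 8, z_3 = 1.5, r_3 = 1, x_4 = 5.5, y_4 = 1, z_4 = 5, x_5 = 7.5, y_5 = 8.5, z_5 = 2, r_5 = 1.5, x_6 = 3.5, y_6 = 8.5, z_6 = 4, h_6 = 5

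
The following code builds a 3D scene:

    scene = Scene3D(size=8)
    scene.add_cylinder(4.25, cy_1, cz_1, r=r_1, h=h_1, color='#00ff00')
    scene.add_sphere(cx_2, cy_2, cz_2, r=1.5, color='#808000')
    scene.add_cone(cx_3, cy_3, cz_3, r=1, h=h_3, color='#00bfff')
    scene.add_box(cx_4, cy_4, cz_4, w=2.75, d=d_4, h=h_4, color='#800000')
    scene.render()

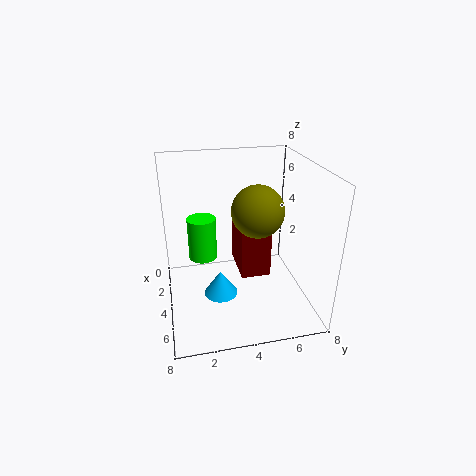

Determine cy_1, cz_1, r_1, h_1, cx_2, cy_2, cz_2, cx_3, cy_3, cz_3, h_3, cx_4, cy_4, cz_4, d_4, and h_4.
cy_1 = 2
cz_1 = 3.25
r_1 = 0.75
h_1 = 2.25
cx_2 = 3.5
cy_2 = 5.25
cz_2 = 5.25
cx_3 = 3.75
cy_3 = 3
cz_3 = 0.25
h_3 = 1.5
cx_4 = 1.25
cy_4 = 4.25
cz_4 = 1.25
d_4 = 1.75
h_4 = 3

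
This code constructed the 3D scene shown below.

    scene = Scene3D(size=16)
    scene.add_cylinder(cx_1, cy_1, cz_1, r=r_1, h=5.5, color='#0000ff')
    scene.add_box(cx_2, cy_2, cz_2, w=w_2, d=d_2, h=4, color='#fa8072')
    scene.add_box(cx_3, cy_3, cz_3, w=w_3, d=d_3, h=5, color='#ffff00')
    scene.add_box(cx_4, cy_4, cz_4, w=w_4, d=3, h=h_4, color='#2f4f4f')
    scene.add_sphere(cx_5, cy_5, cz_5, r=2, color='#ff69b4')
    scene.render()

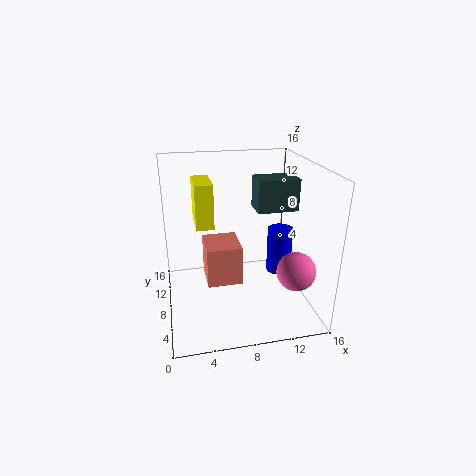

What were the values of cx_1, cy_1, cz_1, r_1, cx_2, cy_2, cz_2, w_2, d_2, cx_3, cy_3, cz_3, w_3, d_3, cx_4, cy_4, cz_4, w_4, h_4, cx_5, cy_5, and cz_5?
cx_1 = 13.5; cy_1 = 9.5; cz_1 = 2.5; r_1 = 1.5; cx_2 = 4; cy_2 = 3.5; cz_2 = 5; w_2 = 3.5; d_2 = 4; cx_3 = 3.5; cy_3 = 8.5; cz_3 = 9; w_3 = 2; d_3 = 4.5; cx_4 = 10; cy_4 = 7; cz_4 = 11; w_4 = 4.5; h_4 = 3.5; cx_5 = 13; cy_5 = 3; cz_5 = 6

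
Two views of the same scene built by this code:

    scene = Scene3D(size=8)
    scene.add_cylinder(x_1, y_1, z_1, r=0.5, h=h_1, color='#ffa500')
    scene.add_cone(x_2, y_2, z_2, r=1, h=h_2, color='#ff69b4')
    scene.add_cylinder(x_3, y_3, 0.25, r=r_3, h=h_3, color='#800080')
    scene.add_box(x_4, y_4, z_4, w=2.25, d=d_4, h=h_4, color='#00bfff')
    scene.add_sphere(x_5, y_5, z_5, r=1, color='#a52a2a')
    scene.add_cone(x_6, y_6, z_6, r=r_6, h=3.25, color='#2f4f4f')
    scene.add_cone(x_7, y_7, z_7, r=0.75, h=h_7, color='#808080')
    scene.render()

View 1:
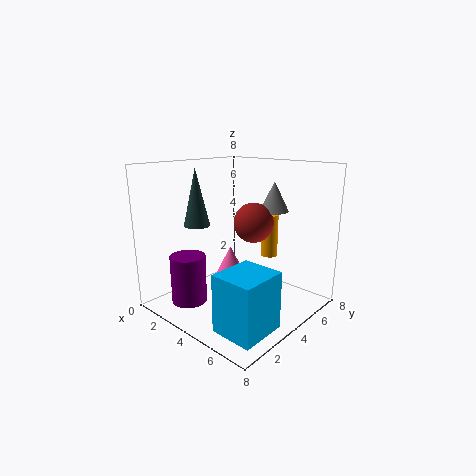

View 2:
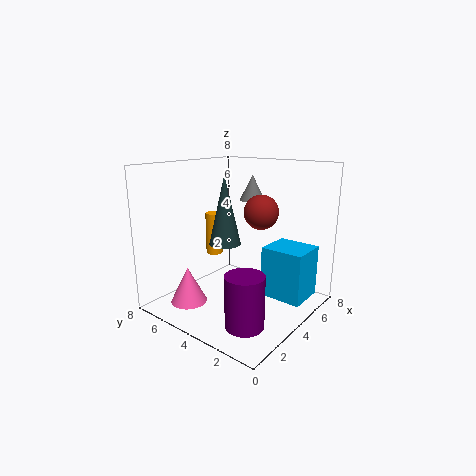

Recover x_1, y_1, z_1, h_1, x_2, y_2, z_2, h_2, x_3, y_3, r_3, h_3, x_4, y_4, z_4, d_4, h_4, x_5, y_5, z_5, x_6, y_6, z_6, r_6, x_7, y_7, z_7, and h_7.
x_1 = 4.5, y_1 = 6.25, z_1 = 2.5, h_1 = 2.5, x_2 = 1.75, y_2 = 5.75, z_2 = 0.5, h_2 = 2, x_3 = 2, y_3 = 2, r_3 = 1, h_3 = 2.75, x_4 = 5.25, y_4 = 0.75, z_4 = 0.25, d_4 = 2.5, h_4 = 3, x_5 = 5.5, y_5 = 3.5, z_5 = 5.25, x_6 = 1.75, y_6 = 3, z_6 = 4.5, r_6 = 0.75, x_7 = 6, y_7 = 4.5, z_7 = 5.75, h_7 = 1.5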